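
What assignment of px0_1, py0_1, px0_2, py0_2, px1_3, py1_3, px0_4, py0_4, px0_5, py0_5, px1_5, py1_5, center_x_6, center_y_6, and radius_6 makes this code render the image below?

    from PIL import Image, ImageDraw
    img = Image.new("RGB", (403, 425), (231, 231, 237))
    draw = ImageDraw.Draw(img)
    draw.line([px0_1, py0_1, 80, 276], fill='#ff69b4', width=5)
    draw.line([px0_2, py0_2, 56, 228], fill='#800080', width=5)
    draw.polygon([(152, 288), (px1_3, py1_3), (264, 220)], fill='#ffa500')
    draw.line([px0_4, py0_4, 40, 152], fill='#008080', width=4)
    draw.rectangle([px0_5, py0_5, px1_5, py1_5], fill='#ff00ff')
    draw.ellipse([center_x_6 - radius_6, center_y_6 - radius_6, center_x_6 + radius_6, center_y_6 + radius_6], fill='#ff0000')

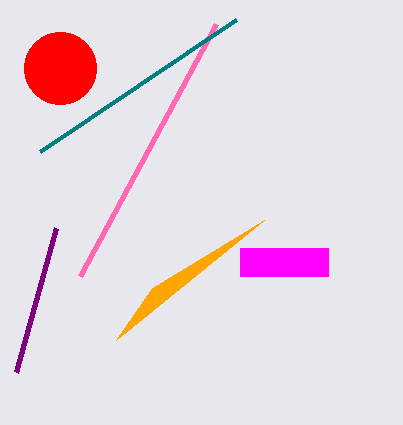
px0_1 = 216
py0_1 = 24
px0_2 = 16
py0_2 = 372
px1_3 = 116
py1_3 = 340
px0_4 = 236
py0_4 = 20
px0_5 = 240
py0_5 = 248
px1_5 = 328
py1_5 = 276
center_x_6 = 60
center_y_6 = 68
radius_6 = 36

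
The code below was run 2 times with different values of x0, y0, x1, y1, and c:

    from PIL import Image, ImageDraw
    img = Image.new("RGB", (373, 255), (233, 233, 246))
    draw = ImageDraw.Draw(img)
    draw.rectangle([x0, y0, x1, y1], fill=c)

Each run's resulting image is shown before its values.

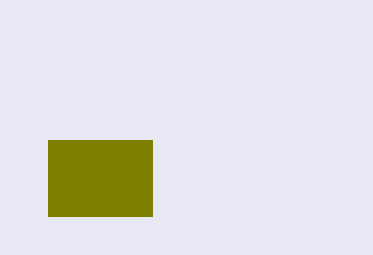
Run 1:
x0 = 48, y0 = 140, x1 = 152, y1 = 216, c = 'olive'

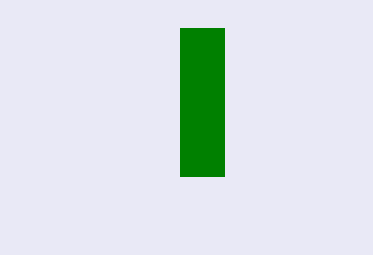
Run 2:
x0 = 180, y0 = 28, x1 = 224, y1 = 176, c = 'green'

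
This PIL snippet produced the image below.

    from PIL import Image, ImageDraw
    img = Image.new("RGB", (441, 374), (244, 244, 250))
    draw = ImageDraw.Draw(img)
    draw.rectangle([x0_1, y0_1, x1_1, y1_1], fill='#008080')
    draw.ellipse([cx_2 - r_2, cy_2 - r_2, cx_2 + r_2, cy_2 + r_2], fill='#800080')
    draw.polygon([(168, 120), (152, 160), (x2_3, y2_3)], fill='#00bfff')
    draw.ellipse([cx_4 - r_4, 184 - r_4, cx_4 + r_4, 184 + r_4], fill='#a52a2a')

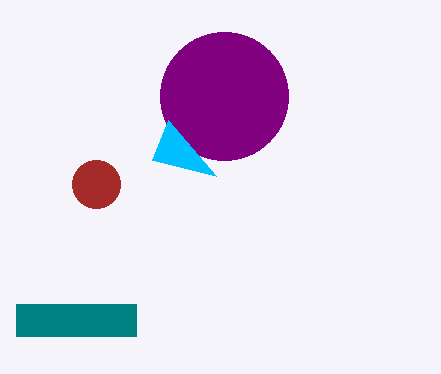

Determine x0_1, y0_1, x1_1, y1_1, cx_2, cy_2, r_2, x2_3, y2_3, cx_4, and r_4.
x0_1 = 16; y0_1 = 304; x1_1 = 136; y1_1 = 336; cx_2 = 224; cy_2 = 96; r_2 = 64; x2_3 = 216; y2_3 = 176; cx_4 = 96; r_4 = 24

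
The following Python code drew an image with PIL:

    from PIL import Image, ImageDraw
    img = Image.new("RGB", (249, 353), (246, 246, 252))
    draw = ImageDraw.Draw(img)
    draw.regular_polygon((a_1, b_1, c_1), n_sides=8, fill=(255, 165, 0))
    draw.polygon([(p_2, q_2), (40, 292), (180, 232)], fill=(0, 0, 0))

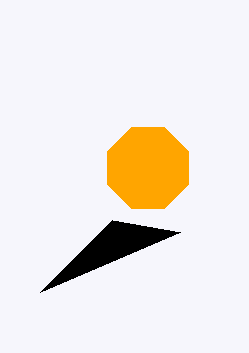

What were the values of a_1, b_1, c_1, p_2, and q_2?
a_1 = 148; b_1 = 168; c_1 = 44; p_2 = 112; q_2 = 220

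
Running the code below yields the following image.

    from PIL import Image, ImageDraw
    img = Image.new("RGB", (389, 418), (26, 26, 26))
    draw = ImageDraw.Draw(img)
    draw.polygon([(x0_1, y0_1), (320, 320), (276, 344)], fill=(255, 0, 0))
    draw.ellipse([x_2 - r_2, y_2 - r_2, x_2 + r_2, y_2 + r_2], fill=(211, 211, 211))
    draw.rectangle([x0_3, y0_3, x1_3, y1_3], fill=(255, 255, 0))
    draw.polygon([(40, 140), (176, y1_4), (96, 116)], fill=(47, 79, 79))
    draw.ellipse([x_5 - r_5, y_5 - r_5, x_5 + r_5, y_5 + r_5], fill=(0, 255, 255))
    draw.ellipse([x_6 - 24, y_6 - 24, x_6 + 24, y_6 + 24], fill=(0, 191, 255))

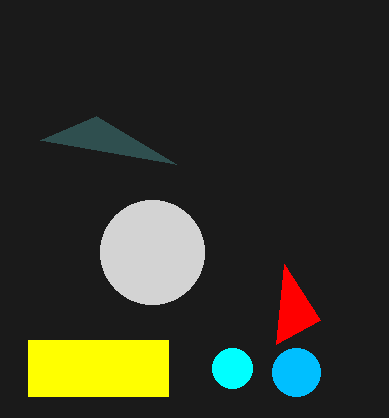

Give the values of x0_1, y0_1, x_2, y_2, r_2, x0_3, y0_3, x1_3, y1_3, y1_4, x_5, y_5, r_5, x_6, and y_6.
x0_1 = 284
y0_1 = 264
x_2 = 152
y_2 = 252
r_2 = 52
x0_3 = 28
y0_3 = 340
x1_3 = 168
y1_3 = 396
y1_4 = 164
x_5 = 232
y_5 = 368
r_5 = 20
x_6 = 296
y_6 = 372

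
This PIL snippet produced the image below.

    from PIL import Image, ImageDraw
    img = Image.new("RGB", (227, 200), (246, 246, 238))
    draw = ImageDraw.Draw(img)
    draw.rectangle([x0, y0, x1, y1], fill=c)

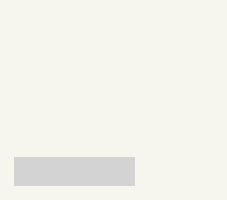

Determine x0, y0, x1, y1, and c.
x0 = 14; y0 = 157; x1 = 134; y1 = 185; c = 'lightgray'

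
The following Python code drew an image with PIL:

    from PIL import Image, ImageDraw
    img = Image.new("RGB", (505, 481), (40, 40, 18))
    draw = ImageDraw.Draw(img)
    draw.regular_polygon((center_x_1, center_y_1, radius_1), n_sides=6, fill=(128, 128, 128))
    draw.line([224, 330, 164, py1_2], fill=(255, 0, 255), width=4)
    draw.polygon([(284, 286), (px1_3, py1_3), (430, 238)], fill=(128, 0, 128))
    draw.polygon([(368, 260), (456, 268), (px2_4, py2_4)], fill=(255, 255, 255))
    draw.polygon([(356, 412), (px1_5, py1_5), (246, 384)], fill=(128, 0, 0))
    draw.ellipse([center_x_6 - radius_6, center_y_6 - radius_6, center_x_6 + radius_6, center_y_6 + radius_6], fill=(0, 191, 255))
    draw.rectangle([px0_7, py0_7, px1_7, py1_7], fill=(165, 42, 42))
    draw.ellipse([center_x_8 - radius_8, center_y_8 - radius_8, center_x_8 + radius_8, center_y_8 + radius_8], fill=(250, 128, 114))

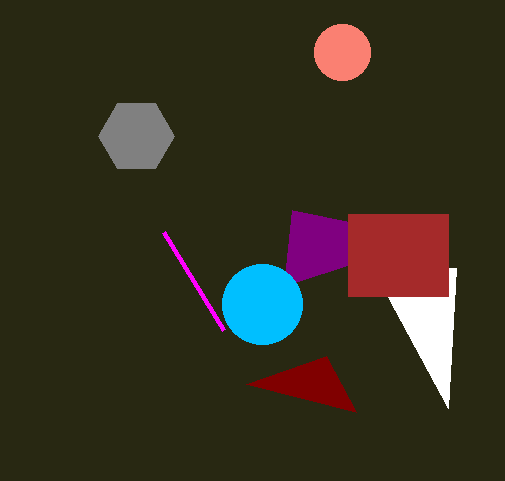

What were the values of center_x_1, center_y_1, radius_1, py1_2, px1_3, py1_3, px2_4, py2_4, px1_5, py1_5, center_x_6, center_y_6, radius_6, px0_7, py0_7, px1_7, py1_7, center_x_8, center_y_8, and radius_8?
center_x_1 = 136; center_y_1 = 136; radius_1 = 38; py1_2 = 232; px1_3 = 292; py1_3 = 210; px2_4 = 448; py2_4 = 408; px1_5 = 326; py1_5 = 356; center_x_6 = 262; center_y_6 = 304; radius_6 = 40; px0_7 = 348; py0_7 = 214; px1_7 = 448; py1_7 = 296; center_x_8 = 342; center_y_8 = 52; radius_8 = 28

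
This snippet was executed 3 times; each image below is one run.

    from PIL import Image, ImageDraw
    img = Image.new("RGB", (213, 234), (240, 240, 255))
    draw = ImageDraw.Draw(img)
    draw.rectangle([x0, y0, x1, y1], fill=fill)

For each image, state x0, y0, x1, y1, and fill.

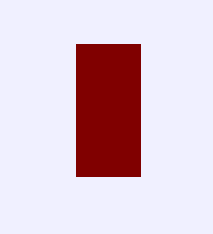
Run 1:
x0 = 76
y0 = 44
x1 = 140
y1 = 176
fill = 'maroon'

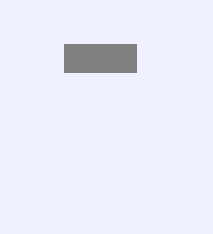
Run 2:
x0 = 64; y0 = 44; x1 = 136; y1 = 72; fill = 'gray'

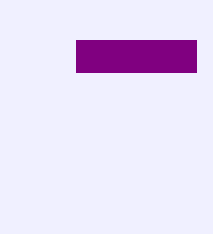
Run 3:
x0 = 76, y0 = 40, x1 = 196, y1 = 72, fill = 'purple'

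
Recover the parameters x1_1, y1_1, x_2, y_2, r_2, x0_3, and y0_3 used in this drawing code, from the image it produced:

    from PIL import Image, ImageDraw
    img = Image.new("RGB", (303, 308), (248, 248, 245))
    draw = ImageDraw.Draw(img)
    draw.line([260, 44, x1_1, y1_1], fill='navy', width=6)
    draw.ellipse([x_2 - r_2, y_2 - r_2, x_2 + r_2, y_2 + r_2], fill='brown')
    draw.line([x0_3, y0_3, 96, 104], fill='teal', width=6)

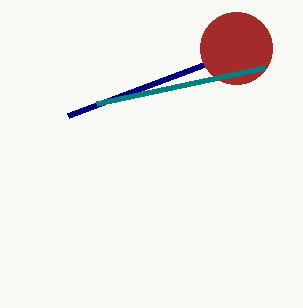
x1_1 = 68, y1_1 = 116, x_2 = 236, y_2 = 48, r_2 = 36, x0_3 = 264, y0_3 = 68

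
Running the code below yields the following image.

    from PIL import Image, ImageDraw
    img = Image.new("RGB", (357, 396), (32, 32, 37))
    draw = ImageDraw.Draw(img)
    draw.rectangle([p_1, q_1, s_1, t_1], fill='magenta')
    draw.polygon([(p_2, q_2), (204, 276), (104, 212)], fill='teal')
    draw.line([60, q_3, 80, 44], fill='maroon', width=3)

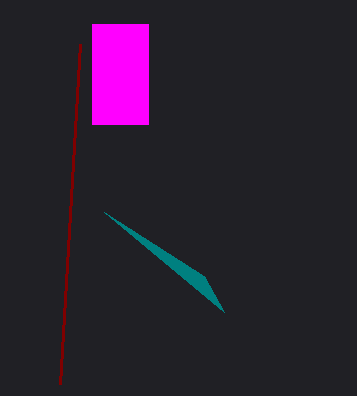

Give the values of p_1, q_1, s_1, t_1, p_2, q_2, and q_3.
p_1 = 92; q_1 = 24; s_1 = 148; t_1 = 124; p_2 = 224; q_2 = 312; q_3 = 384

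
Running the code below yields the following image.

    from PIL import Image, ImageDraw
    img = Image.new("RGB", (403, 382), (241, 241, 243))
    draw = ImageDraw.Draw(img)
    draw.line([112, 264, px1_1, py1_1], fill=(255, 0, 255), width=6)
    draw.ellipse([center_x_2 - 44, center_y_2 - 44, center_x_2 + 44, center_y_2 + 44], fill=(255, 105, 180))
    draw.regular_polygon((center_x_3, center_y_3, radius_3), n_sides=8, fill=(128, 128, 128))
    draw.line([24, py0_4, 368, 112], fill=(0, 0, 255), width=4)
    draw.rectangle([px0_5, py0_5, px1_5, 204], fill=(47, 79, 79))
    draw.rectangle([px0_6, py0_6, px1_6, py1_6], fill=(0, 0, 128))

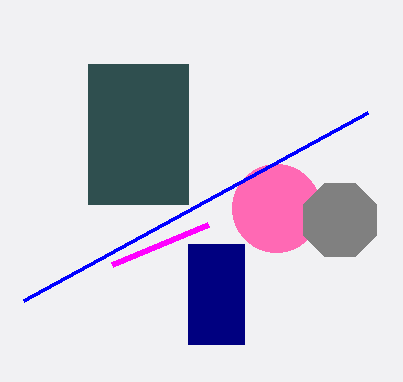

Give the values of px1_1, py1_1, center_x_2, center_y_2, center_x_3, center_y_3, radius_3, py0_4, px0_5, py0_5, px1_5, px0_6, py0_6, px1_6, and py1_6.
px1_1 = 208
py1_1 = 224
center_x_2 = 276
center_y_2 = 208
center_x_3 = 340
center_y_3 = 220
radius_3 = 40
py0_4 = 300
px0_5 = 88
py0_5 = 64
px1_5 = 188
px0_6 = 188
py0_6 = 244
px1_6 = 244
py1_6 = 344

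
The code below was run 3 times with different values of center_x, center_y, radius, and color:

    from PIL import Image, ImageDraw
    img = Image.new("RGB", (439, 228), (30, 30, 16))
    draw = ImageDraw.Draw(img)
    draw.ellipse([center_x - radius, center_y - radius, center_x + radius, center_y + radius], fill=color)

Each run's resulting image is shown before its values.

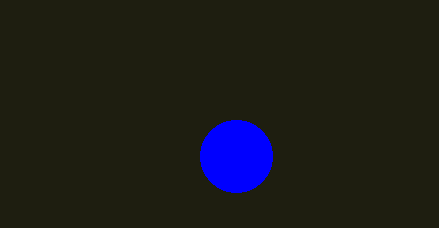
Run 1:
center_x = 236, center_y = 156, radius = 36, color = 'blue'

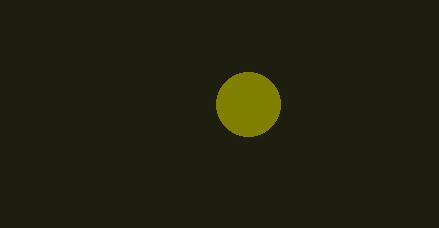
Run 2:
center_x = 248; center_y = 104; radius = 32; color = 'olive'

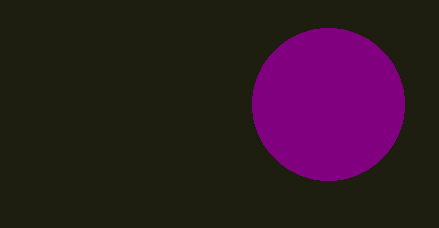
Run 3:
center_x = 328
center_y = 104
radius = 76
color = 'purple'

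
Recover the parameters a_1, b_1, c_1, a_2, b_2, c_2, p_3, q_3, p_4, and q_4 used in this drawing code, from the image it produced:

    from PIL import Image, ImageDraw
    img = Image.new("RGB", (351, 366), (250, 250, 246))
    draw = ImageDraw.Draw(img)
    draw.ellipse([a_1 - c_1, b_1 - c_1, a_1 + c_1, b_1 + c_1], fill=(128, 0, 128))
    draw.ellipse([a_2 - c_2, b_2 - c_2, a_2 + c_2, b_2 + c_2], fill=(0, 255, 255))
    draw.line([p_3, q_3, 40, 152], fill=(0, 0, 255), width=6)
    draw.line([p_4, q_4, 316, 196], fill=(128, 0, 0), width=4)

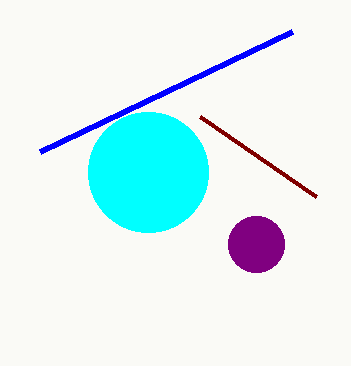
a_1 = 256; b_1 = 244; c_1 = 28; a_2 = 148; b_2 = 172; c_2 = 60; p_3 = 292; q_3 = 32; p_4 = 200; q_4 = 116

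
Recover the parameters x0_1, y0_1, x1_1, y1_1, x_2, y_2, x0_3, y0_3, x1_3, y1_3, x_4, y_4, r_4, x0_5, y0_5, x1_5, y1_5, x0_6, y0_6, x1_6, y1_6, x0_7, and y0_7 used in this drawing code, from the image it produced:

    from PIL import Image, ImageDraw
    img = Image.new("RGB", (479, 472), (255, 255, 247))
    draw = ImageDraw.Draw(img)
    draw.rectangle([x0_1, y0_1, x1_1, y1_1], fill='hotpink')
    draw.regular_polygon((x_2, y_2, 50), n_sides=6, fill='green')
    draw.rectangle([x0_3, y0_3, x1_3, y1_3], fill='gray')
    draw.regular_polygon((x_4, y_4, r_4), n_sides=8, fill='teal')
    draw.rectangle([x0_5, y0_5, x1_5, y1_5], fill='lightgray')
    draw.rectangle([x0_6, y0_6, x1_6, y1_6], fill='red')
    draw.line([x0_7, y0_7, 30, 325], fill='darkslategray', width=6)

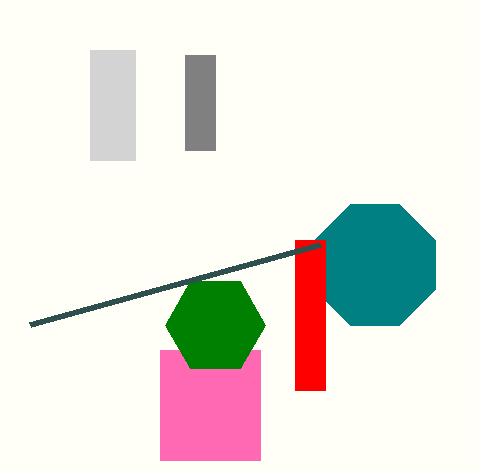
x0_1 = 160, y0_1 = 350, x1_1 = 260, y1_1 = 460, x_2 = 215, y_2 = 325, x0_3 = 185, y0_3 = 55, x1_3 = 215, y1_3 = 150, x_4 = 375, y_4 = 265, r_4 = 65, x0_5 = 90, y0_5 = 50, x1_5 = 135, y1_5 = 160, x0_6 = 295, y0_6 = 240, x1_6 = 325, y1_6 = 390, x0_7 = 320, y0_7 = 245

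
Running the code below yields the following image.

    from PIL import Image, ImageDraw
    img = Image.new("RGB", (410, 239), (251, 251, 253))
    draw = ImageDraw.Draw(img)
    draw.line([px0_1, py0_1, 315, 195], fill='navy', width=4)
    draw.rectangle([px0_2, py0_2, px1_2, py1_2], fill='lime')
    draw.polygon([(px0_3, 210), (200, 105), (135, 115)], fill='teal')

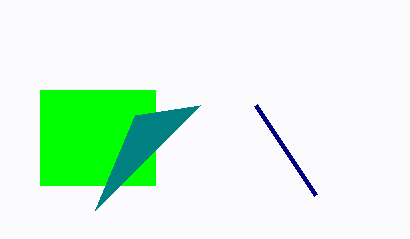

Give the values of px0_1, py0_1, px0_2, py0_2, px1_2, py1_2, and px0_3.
px0_1 = 255, py0_1 = 105, px0_2 = 40, py0_2 = 90, px1_2 = 155, py1_2 = 185, px0_3 = 95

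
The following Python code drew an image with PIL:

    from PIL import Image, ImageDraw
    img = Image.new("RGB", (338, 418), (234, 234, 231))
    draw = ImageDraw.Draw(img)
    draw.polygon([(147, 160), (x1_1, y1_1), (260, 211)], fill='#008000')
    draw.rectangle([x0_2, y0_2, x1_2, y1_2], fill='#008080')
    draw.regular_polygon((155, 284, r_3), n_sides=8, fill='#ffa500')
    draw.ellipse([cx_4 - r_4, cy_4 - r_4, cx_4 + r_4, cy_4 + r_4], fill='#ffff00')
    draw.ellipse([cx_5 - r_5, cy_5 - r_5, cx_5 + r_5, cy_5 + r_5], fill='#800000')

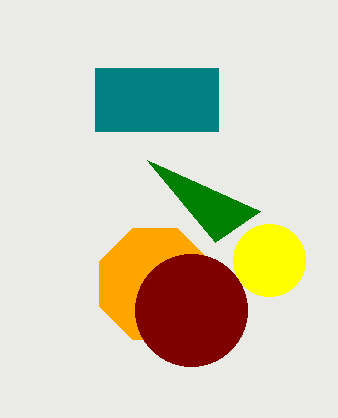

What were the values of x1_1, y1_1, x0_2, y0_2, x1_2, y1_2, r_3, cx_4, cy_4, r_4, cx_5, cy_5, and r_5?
x1_1 = 215
y1_1 = 242
x0_2 = 95
y0_2 = 68
x1_2 = 218
y1_2 = 131
r_3 = 60
cx_4 = 269
cy_4 = 260
r_4 = 36
cx_5 = 191
cy_5 = 310
r_5 = 56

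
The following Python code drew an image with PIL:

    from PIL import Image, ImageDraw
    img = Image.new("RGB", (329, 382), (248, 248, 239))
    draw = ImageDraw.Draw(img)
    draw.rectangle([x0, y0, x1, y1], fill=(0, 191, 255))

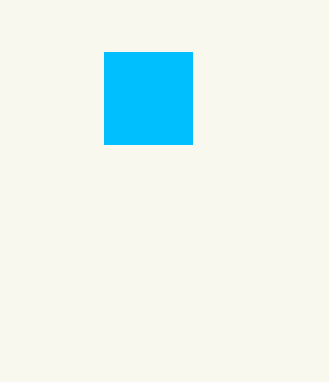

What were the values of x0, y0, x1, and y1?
x0 = 104
y0 = 52
x1 = 192
y1 = 144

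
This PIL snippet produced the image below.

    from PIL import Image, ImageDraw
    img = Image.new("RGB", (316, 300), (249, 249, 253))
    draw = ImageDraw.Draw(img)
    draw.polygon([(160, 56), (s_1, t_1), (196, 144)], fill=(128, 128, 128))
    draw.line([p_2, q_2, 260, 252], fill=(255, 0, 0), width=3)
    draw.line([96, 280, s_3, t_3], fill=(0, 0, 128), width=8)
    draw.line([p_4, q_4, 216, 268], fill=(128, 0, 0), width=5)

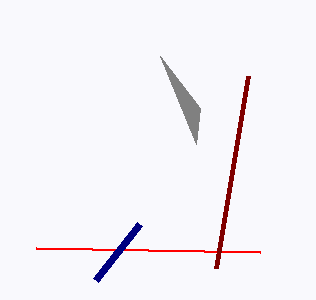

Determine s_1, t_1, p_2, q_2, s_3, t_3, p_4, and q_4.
s_1 = 200
t_1 = 108
p_2 = 36
q_2 = 248
s_3 = 140
t_3 = 224
p_4 = 248
q_4 = 76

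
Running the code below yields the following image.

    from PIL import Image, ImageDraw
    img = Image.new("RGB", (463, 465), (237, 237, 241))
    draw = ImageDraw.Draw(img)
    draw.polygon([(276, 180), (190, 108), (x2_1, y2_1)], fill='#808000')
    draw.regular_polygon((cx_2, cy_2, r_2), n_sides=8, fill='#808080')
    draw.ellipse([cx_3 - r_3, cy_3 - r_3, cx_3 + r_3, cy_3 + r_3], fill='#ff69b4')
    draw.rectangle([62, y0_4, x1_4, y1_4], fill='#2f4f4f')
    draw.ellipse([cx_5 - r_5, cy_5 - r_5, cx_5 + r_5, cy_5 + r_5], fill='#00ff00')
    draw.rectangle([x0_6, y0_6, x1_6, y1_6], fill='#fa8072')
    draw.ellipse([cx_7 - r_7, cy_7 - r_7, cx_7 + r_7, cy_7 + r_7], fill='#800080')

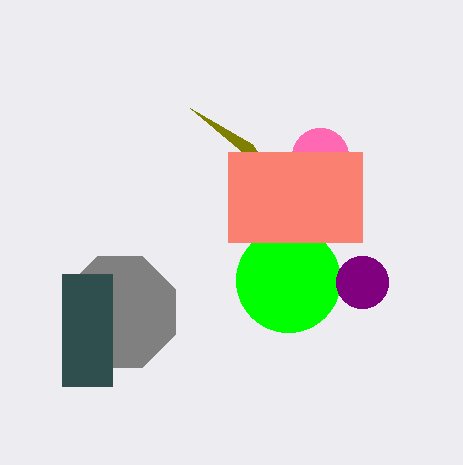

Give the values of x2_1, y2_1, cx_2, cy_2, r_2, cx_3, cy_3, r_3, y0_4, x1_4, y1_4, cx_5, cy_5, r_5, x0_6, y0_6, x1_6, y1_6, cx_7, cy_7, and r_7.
x2_1 = 252, y2_1 = 144, cx_2 = 120, cy_2 = 312, r_2 = 60, cx_3 = 320, cy_3 = 156, r_3 = 28, y0_4 = 274, x1_4 = 112, y1_4 = 386, cx_5 = 288, cy_5 = 280, r_5 = 52, x0_6 = 228, y0_6 = 152, x1_6 = 362, y1_6 = 242, cx_7 = 362, cy_7 = 282, r_7 = 26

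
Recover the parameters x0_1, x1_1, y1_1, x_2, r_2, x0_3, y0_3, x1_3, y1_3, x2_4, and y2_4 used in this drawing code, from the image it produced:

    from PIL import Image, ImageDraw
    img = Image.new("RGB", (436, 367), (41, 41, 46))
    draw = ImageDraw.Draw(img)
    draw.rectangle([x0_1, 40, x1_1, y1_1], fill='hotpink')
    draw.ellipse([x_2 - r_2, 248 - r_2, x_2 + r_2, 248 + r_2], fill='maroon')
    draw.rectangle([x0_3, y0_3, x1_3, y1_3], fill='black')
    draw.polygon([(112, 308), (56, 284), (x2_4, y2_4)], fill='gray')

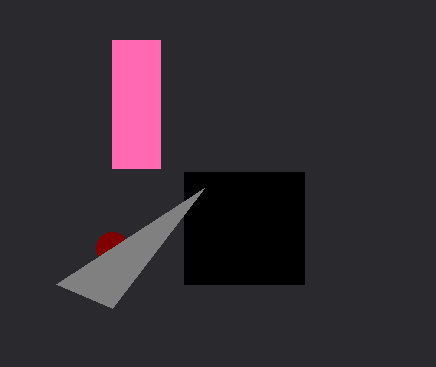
x0_1 = 112
x1_1 = 160
y1_1 = 168
x_2 = 112
r_2 = 16
x0_3 = 184
y0_3 = 172
x1_3 = 304
y1_3 = 284
x2_4 = 204
y2_4 = 188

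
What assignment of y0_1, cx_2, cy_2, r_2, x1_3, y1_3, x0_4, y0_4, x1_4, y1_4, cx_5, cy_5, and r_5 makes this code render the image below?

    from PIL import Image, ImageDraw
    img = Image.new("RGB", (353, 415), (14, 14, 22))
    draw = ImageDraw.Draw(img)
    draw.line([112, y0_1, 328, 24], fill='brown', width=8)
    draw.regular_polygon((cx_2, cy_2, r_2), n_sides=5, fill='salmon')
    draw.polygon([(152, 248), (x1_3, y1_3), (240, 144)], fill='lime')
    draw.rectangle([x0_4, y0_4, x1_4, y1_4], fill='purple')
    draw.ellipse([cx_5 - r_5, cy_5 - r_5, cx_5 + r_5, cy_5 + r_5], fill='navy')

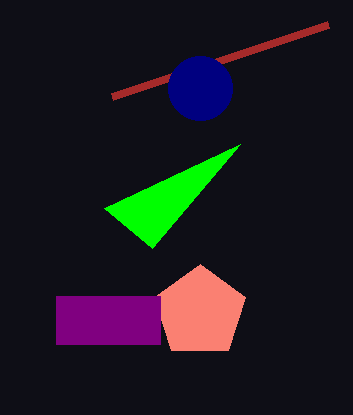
y0_1 = 96
cx_2 = 200
cy_2 = 312
r_2 = 48
x1_3 = 104
y1_3 = 208
x0_4 = 56
y0_4 = 296
x1_4 = 160
y1_4 = 344
cx_5 = 200
cy_5 = 88
r_5 = 32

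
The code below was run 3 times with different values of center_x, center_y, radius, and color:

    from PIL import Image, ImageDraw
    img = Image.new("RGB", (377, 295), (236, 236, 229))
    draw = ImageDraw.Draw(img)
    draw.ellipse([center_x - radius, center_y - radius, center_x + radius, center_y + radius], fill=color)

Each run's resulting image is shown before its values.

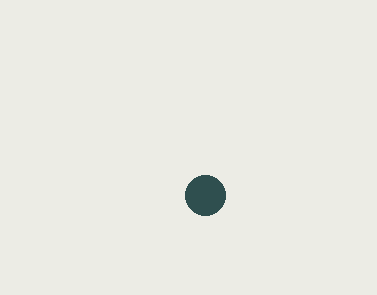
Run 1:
center_x = 205; center_y = 195; radius = 20; color = 'darkslategray'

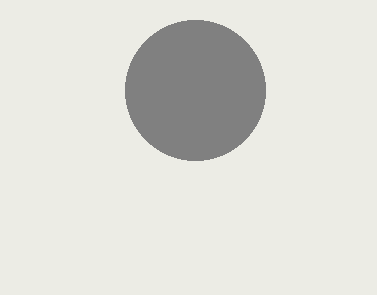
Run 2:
center_x = 195, center_y = 90, radius = 70, color = 'gray'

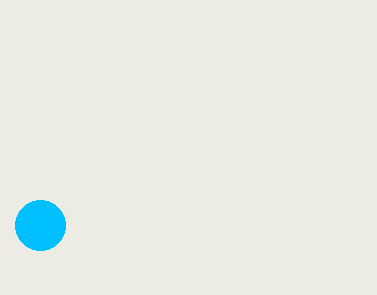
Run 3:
center_x = 40; center_y = 225; radius = 25; color = 'deepskyblue'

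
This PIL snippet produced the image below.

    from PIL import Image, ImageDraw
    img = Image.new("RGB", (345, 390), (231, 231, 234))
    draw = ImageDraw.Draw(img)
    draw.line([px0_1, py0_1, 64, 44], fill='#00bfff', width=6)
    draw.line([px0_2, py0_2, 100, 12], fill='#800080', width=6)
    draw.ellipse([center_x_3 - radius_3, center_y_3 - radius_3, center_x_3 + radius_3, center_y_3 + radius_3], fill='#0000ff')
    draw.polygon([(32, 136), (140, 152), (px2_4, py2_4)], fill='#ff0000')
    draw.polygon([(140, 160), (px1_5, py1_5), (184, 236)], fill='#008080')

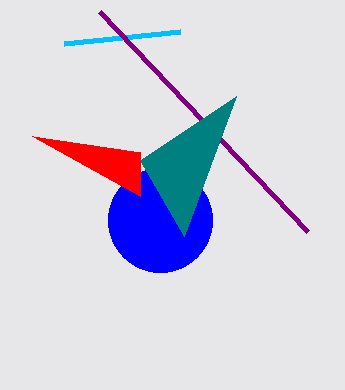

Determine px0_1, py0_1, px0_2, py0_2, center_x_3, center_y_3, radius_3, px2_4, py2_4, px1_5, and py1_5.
px0_1 = 180; py0_1 = 32; px0_2 = 308; py0_2 = 232; center_x_3 = 160; center_y_3 = 220; radius_3 = 52; px2_4 = 140; py2_4 = 196; px1_5 = 236; py1_5 = 96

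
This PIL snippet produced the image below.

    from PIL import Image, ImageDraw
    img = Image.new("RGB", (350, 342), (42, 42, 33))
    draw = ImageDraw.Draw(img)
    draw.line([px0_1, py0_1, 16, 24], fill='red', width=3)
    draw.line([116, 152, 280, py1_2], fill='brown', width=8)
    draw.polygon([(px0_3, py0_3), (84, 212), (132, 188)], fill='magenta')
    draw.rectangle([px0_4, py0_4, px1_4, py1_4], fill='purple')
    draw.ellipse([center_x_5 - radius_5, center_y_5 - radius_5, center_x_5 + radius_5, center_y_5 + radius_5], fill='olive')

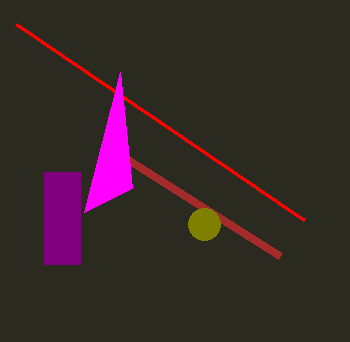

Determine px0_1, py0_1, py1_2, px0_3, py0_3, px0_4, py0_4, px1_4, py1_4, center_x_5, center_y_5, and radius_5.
px0_1 = 304, py0_1 = 220, py1_2 = 256, px0_3 = 120, py0_3 = 72, px0_4 = 44, py0_4 = 172, px1_4 = 80, py1_4 = 264, center_x_5 = 204, center_y_5 = 224, radius_5 = 16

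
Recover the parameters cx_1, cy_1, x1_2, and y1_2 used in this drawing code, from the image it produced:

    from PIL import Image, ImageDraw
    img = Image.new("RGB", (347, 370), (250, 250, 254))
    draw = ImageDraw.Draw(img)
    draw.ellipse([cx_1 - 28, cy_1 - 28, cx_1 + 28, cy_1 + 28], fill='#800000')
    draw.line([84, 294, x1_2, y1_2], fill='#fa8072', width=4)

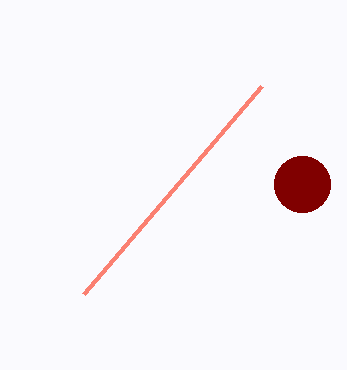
cx_1 = 302, cy_1 = 184, x1_2 = 262, y1_2 = 86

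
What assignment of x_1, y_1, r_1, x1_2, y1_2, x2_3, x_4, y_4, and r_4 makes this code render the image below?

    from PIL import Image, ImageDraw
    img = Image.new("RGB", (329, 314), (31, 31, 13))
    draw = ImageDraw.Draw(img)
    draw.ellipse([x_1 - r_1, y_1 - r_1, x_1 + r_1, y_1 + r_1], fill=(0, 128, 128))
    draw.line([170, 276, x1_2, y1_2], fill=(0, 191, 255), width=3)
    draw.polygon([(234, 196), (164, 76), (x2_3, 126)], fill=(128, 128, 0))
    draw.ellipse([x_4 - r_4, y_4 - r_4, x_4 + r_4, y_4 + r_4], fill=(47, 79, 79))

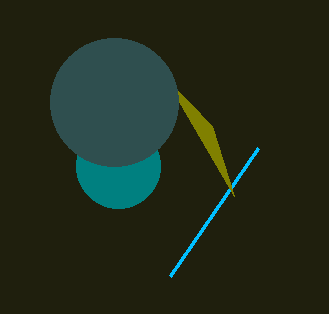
x_1 = 118
y_1 = 166
r_1 = 42
x1_2 = 258
y1_2 = 148
x2_3 = 212
x_4 = 114
y_4 = 102
r_4 = 64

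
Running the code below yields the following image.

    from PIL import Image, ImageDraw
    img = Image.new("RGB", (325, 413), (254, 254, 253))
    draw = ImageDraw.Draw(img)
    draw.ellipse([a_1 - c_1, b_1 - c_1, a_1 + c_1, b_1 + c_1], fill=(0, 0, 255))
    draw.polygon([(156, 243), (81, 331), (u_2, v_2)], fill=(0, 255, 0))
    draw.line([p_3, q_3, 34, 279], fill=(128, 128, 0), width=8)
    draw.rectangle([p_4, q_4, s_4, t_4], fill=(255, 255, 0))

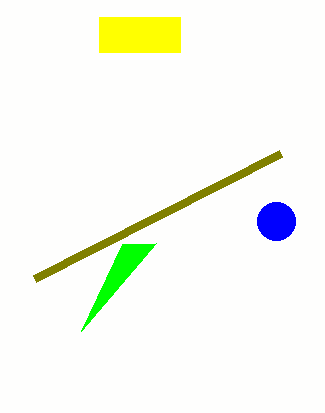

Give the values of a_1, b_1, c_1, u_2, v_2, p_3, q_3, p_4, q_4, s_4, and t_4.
a_1 = 276; b_1 = 221; c_1 = 19; u_2 = 122; v_2 = 244; p_3 = 280; q_3 = 154; p_4 = 99; q_4 = 17; s_4 = 180; t_4 = 52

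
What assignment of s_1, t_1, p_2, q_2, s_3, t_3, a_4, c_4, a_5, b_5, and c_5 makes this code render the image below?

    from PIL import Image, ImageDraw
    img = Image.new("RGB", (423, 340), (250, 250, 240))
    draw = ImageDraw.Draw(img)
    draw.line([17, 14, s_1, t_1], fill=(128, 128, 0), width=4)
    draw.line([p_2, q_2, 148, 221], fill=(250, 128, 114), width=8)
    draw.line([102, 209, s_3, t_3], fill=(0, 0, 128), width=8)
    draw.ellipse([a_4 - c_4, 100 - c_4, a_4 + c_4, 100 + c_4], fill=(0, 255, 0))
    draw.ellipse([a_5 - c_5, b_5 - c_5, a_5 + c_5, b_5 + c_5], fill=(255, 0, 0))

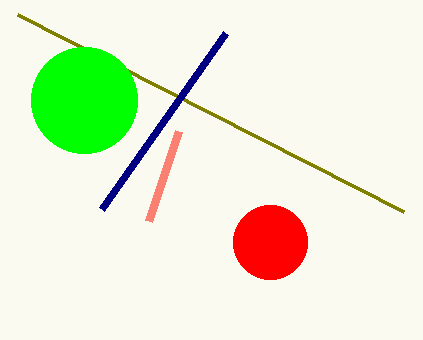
s_1 = 403, t_1 = 211, p_2 = 178, q_2 = 131, s_3 = 226, t_3 = 33, a_4 = 84, c_4 = 53, a_5 = 270, b_5 = 242, c_5 = 37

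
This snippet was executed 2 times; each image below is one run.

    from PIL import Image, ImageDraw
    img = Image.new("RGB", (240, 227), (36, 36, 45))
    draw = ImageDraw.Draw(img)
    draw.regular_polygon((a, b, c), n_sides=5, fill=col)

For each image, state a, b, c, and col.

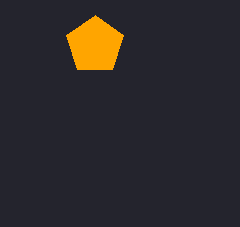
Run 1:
a = 95
b = 45
c = 30
col = 'orange'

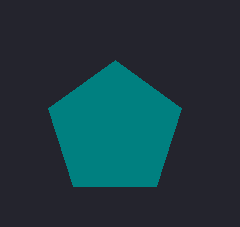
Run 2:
a = 115; b = 130; c = 70; col = 'teal'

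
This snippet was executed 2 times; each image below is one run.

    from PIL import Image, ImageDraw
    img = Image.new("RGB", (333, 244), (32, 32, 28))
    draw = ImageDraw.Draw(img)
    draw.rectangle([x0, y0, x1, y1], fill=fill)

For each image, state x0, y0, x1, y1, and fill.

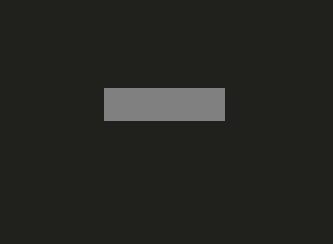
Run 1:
x0 = 104, y0 = 88, x1 = 224, y1 = 120, fill = 'gray'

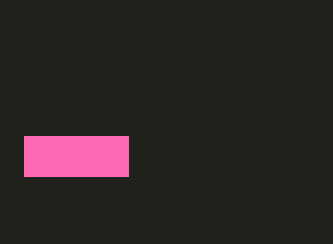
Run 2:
x0 = 24
y0 = 136
x1 = 128
y1 = 176
fill = 'hotpink'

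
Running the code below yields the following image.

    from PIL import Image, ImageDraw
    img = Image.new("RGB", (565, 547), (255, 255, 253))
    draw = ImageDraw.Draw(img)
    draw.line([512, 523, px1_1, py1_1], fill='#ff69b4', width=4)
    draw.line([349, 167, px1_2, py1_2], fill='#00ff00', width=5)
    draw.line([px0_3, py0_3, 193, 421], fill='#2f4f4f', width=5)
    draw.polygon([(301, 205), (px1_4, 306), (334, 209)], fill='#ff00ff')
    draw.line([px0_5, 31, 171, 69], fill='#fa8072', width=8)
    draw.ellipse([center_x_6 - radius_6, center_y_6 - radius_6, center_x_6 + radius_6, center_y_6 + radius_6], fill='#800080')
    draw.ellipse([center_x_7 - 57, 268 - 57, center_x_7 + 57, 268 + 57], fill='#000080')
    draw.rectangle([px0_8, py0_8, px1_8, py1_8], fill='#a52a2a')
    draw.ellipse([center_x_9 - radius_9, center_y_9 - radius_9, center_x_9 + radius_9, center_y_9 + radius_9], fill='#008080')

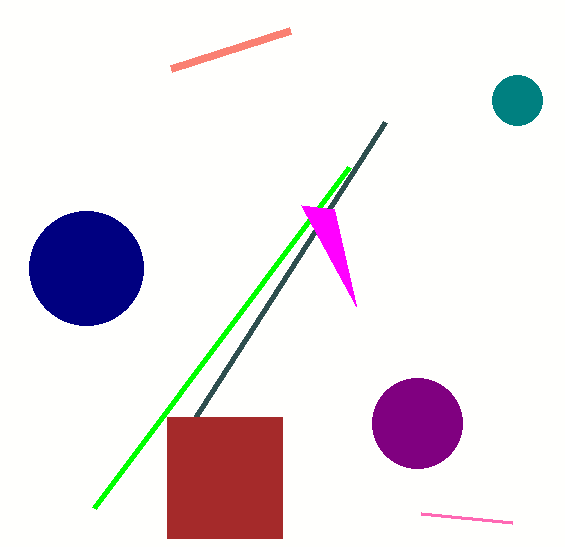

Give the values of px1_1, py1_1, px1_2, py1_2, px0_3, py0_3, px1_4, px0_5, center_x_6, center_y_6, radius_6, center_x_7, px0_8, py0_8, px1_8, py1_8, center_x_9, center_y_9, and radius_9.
px1_1 = 421; py1_1 = 514; px1_2 = 94; py1_2 = 508; px0_3 = 385; py0_3 = 122; px1_4 = 356; px0_5 = 290; center_x_6 = 417; center_y_6 = 423; radius_6 = 45; center_x_7 = 86; px0_8 = 167; py0_8 = 417; px1_8 = 282; py1_8 = 538; center_x_9 = 517; center_y_9 = 100; radius_9 = 25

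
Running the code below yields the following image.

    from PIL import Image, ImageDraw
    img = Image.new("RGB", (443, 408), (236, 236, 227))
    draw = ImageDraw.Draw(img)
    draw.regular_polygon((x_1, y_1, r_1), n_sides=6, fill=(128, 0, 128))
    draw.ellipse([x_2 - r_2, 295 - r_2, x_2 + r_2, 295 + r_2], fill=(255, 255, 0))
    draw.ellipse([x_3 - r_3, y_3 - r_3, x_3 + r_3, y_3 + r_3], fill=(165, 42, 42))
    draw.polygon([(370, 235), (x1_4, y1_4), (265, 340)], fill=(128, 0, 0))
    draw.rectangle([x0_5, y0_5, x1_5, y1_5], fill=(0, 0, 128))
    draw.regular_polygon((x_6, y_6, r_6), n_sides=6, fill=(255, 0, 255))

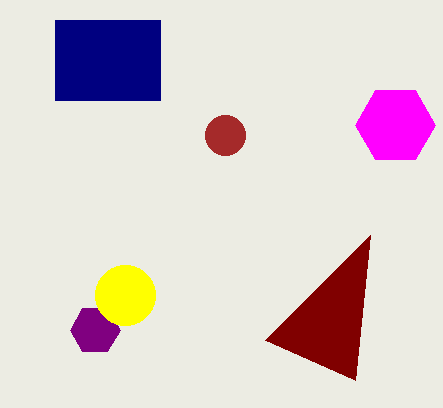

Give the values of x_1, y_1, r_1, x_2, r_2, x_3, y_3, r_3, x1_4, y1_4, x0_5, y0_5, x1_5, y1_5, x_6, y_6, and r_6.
x_1 = 95; y_1 = 330; r_1 = 25; x_2 = 125; r_2 = 30; x_3 = 225; y_3 = 135; r_3 = 20; x1_4 = 355; y1_4 = 380; x0_5 = 55; y0_5 = 20; x1_5 = 160; y1_5 = 100; x_6 = 395; y_6 = 125; r_6 = 40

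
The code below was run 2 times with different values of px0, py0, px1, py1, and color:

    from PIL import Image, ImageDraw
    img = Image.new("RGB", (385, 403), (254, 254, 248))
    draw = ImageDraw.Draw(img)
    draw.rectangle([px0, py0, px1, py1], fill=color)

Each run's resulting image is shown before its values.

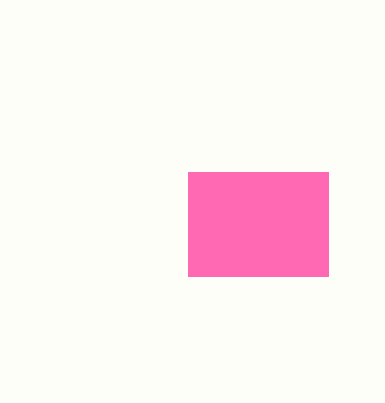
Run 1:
px0 = 188, py0 = 172, px1 = 328, py1 = 276, color = 'hotpink'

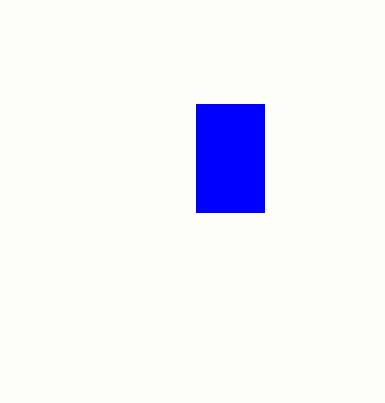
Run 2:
px0 = 196
py0 = 104
px1 = 264
py1 = 212
color = 'blue'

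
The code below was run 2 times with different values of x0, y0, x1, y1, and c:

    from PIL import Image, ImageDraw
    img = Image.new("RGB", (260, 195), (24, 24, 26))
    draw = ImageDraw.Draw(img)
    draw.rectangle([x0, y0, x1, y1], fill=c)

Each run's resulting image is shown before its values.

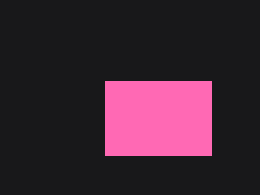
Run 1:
x0 = 105
y0 = 81
x1 = 211
y1 = 155
c = 'hotpink'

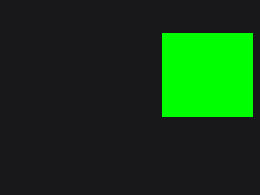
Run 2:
x0 = 162, y0 = 33, x1 = 252, y1 = 116, c = 'lime'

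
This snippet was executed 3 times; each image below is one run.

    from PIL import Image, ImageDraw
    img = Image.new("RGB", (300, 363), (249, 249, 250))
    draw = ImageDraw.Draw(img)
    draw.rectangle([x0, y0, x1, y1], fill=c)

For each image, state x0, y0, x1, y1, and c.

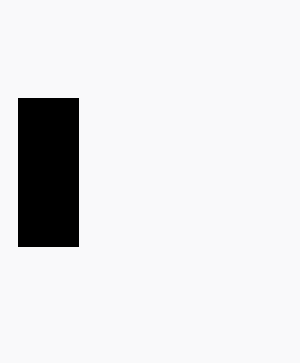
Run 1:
x0 = 18
y0 = 98
x1 = 78
y1 = 246
c = 'black'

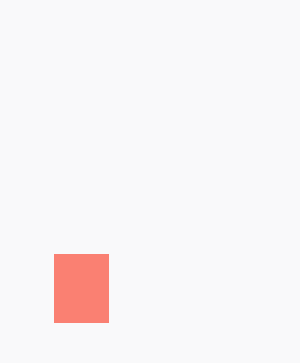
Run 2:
x0 = 54
y0 = 254
x1 = 108
y1 = 322
c = 'salmon'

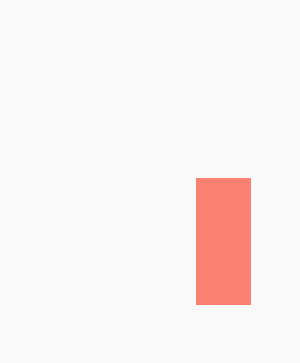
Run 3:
x0 = 196
y0 = 178
x1 = 250
y1 = 304
c = 'salmon'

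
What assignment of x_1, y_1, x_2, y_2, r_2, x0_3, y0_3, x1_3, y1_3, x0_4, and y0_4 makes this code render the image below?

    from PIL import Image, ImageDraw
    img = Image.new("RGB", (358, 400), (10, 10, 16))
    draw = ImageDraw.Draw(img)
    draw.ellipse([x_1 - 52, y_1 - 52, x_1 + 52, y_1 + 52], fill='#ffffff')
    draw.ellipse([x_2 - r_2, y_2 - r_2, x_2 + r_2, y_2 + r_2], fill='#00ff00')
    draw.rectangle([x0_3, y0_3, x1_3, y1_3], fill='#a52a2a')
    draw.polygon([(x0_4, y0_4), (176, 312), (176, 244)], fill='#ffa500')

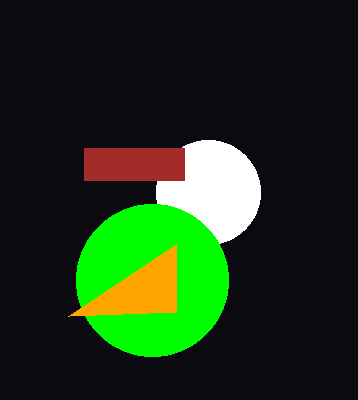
x_1 = 208, y_1 = 192, x_2 = 152, y_2 = 280, r_2 = 76, x0_3 = 84, y0_3 = 148, x1_3 = 184, y1_3 = 180, x0_4 = 68, y0_4 = 316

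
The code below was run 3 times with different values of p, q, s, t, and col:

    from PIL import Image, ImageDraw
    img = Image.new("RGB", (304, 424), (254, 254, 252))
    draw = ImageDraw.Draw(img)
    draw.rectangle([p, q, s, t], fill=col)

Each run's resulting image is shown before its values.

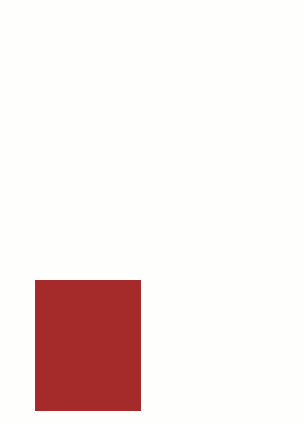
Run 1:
p = 35
q = 280
s = 140
t = 410
col = 'brown'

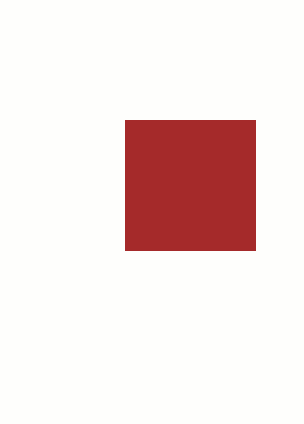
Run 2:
p = 125
q = 120
s = 255
t = 250
col = 'brown'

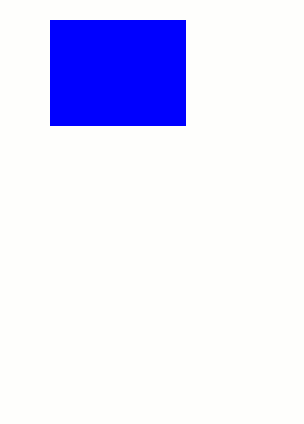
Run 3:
p = 50; q = 20; s = 185; t = 125; col = 'blue'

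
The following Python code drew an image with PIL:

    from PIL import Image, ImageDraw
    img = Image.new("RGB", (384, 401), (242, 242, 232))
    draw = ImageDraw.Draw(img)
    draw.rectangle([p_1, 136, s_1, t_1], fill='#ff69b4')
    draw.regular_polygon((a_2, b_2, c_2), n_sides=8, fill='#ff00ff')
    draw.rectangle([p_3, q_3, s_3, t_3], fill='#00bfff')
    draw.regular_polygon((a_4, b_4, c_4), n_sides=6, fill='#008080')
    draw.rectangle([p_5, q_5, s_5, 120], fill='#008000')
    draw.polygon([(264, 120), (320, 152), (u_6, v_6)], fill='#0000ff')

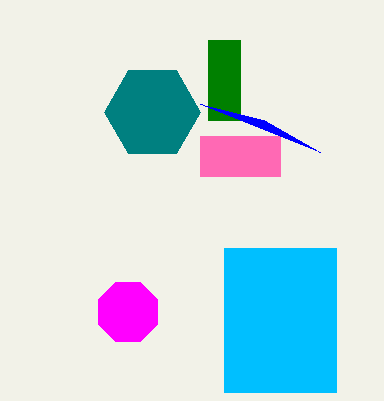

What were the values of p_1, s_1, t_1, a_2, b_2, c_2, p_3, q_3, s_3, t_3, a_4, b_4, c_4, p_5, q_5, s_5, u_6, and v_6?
p_1 = 200; s_1 = 280; t_1 = 176; a_2 = 128; b_2 = 312; c_2 = 32; p_3 = 224; q_3 = 248; s_3 = 336; t_3 = 392; a_4 = 152; b_4 = 112; c_4 = 48; p_5 = 208; q_5 = 40; s_5 = 240; u_6 = 200; v_6 = 104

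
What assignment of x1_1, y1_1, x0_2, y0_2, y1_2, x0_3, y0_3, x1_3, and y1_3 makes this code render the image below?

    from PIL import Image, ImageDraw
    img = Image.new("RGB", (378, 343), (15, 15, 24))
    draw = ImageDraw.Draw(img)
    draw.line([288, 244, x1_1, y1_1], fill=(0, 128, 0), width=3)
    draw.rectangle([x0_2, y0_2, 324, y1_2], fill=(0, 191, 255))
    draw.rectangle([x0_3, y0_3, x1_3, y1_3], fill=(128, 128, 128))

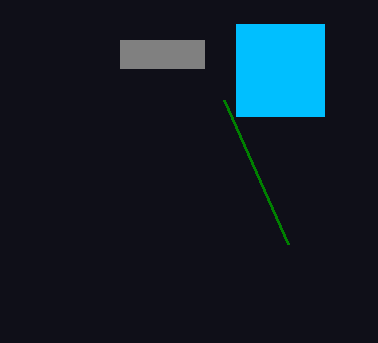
x1_1 = 224, y1_1 = 100, x0_2 = 236, y0_2 = 24, y1_2 = 116, x0_3 = 120, y0_3 = 40, x1_3 = 204, y1_3 = 68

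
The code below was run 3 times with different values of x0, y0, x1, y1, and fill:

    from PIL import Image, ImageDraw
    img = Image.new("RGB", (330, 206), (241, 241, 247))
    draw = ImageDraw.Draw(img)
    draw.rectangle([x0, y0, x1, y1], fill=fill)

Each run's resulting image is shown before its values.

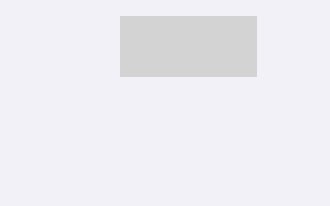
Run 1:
x0 = 120, y0 = 16, x1 = 256, y1 = 76, fill = 'lightgray'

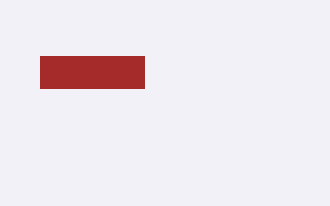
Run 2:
x0 = 40; y0 = 56; x1 = 144; y1 = 88; fill = 'brown'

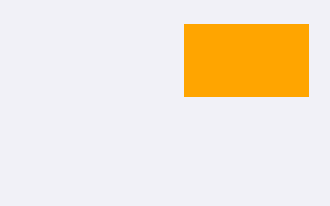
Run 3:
x0 = 184, y0 = 24, x1 = 308, y1 = 96, fill = 'orange'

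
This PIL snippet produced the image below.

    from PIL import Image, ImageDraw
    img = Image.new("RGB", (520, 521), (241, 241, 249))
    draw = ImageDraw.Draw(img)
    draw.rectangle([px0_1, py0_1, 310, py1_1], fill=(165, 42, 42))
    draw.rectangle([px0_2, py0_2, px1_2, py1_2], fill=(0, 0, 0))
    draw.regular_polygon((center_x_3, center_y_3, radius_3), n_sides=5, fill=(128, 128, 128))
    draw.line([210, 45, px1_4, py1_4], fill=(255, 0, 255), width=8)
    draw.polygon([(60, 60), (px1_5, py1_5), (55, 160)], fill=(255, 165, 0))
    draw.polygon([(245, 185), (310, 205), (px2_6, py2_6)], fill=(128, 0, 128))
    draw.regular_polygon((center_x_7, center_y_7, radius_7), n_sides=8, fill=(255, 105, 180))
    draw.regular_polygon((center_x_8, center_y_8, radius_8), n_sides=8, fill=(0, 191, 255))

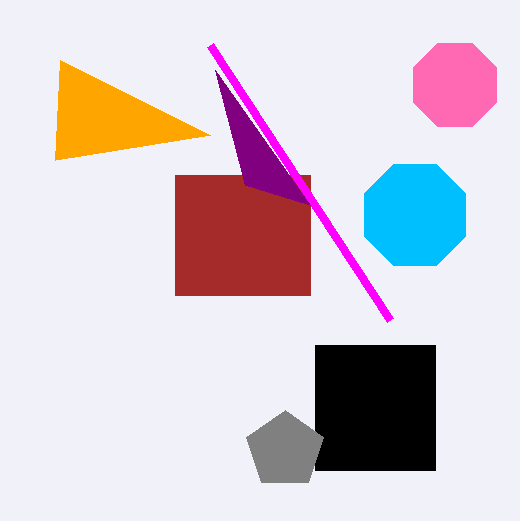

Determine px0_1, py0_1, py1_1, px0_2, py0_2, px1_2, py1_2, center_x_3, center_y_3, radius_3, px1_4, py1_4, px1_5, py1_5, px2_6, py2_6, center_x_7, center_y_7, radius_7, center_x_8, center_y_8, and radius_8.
px0_1 = 175; py0_1 = 175; py1_1 = 295; px0_2 = 315; py0_2 = 345; px1_2 = 435; py1_2 = 470; center_x_3 = 285; center_y_3 = 450; radius_3 = 40; px1_4 = 390; py1_4 = 320; px1_5 = 210; py1_5 = 135; px2_6 = 215; py2_6 = 70; center_x_7 = 455; center_y_7 = 85; radius_7 = 45; center_x_8 = 415; center_y_8 = 215; radius_8 = 55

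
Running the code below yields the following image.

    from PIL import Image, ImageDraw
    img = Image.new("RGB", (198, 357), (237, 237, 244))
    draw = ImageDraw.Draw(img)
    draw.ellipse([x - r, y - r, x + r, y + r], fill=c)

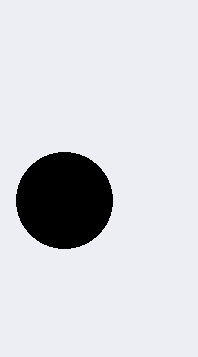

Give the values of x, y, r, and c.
x = 64; y = 200; r = 48; c = 'black'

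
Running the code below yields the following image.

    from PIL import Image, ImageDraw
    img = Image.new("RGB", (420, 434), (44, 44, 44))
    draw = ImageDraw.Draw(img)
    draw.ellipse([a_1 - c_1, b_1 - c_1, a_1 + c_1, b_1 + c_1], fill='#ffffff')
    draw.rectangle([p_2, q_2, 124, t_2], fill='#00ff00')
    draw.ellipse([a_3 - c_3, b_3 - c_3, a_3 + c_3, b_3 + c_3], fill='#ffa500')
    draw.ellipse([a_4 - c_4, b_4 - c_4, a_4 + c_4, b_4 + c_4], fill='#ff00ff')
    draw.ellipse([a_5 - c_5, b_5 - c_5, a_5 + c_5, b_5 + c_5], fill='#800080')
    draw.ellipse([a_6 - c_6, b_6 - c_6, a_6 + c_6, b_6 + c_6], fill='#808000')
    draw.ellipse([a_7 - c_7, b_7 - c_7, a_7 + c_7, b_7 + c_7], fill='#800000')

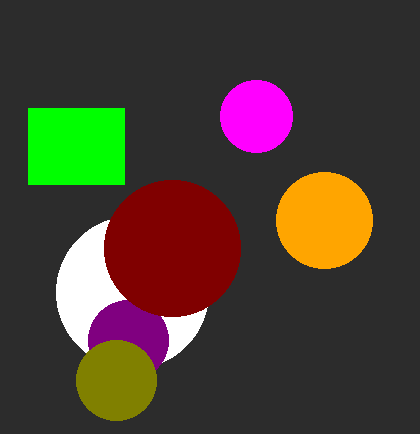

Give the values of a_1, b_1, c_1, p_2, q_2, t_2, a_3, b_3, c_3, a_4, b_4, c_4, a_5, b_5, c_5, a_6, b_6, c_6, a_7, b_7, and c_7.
a_1 = 132, b_1 = 292, c_1 = 76, p_2 = 28, q_2 = 108, t_2 = 184, a_3 = 324, b_3 = 220, c_3 = 48, a_4 = 256, b_4 = 116, c_4 = 36, a_5 = 128, b_5 = 340, c_5 = 40, a_6 = 116, b_6 = 380, c_6 = 40, a_7 = 172, b_7 = 248, c_7 = 68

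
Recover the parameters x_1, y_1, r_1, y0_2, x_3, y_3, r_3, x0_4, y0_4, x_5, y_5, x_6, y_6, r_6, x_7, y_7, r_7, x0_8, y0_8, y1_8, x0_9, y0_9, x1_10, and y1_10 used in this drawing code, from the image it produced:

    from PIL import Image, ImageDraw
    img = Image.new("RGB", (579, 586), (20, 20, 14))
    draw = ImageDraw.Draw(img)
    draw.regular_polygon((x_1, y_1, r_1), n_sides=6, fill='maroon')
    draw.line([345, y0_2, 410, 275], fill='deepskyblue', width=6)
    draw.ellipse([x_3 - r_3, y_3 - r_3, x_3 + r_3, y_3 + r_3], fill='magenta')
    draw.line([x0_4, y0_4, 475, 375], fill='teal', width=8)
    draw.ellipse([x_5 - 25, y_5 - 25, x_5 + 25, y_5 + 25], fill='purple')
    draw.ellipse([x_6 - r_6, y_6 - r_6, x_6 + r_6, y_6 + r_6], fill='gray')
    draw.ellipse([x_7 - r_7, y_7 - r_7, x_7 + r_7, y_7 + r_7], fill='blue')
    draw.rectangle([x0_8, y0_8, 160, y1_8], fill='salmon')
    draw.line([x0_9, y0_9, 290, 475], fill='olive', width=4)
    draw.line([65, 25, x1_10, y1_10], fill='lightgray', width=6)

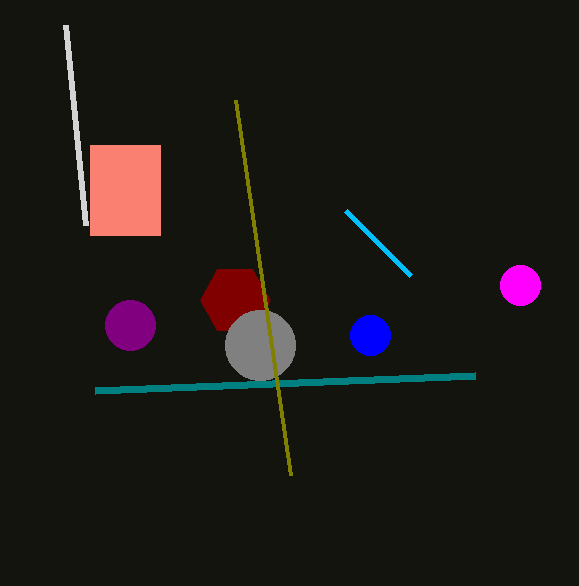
x_1 = 235; y_1 = 300; r_1 = 35; y0_2 = 210; x_3 = 520; y_3 = 285; r_3 = 20; x0_4 = 95; y0_4 = 390; x_5 = 130; y_5 = 325; x_6 = 260; y_6 = 345; r_6 = 35; x_7 = 370; y_7 = 335; r_7 = 20; x0_8 = 90; y0_8 = 145; y1_8 = 235; x0_9 = 235; y0_9 = 100; x1_10 = 85; y1_10 = 225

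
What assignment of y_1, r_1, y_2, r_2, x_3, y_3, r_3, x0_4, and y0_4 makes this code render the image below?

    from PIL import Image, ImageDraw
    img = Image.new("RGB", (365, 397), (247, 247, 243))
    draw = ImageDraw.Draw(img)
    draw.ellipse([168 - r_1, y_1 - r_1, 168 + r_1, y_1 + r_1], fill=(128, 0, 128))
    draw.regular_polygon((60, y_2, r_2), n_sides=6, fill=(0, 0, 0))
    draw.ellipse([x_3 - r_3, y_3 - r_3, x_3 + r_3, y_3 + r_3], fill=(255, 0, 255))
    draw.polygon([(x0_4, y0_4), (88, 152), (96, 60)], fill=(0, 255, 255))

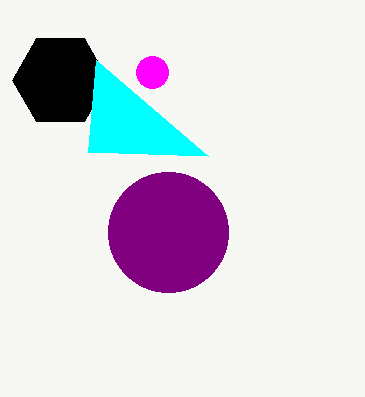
y_1 = 232, r_1 = 60, y_2 = 80, r_2 = 48, x_3 = 152, y_3 = 72, r_3 = 16, x0_4 = 208, y0_4 = 156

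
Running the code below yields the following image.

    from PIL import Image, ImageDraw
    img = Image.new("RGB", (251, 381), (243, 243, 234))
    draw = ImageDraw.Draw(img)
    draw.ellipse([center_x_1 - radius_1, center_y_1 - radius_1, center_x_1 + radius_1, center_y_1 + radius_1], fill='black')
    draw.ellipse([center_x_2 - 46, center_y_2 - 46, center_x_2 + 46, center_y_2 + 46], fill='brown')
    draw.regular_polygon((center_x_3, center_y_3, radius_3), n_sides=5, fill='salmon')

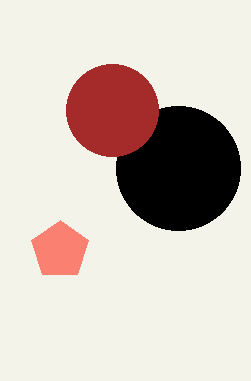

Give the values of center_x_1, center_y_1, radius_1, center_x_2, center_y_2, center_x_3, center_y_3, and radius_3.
center_x_1 = 178, center_y_1 = 168, radius_1 = 62, center_x_2 = 112, center_y_2 = 110, center_x_3 = 60, center_y_3 = 250, radius_3 = 30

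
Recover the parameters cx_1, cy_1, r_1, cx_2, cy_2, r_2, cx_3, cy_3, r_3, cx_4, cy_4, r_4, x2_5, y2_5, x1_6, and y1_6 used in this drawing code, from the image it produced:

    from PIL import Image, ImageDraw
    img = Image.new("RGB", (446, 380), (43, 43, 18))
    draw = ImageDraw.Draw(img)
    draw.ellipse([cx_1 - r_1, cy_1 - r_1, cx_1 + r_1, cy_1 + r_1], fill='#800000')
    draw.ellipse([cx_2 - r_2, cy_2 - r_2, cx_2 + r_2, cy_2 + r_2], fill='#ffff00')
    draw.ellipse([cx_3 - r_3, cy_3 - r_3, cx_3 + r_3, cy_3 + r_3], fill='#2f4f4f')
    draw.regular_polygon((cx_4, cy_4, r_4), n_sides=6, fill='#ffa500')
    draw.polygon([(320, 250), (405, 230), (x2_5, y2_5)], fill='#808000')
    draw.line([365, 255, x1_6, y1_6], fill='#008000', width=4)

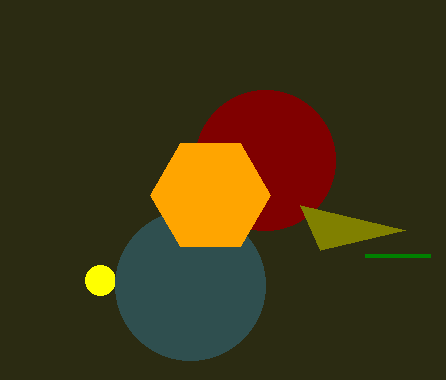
cx_1 = 265; cy_1 = 160; r_1 = 70; cx_2 = 100; cy_2 = 280; r_2 = 15; cx_3 = 190; cy_3 = 285; r_3 = 75; cx_4 = 210; cy_4 = 195; r_4 = 60; x2_5 = 300; y2_5 = 205; x1_6 = 430; y1_6 = 255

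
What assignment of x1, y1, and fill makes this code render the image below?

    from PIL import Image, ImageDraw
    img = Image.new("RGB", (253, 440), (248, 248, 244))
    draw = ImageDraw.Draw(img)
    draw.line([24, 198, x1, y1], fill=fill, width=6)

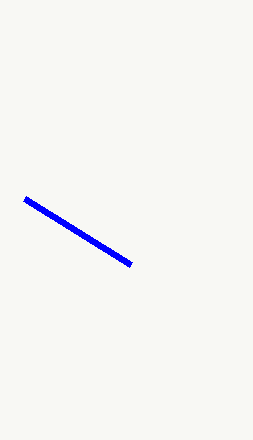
x1 = 130; y1 = 264; fill = 'blue'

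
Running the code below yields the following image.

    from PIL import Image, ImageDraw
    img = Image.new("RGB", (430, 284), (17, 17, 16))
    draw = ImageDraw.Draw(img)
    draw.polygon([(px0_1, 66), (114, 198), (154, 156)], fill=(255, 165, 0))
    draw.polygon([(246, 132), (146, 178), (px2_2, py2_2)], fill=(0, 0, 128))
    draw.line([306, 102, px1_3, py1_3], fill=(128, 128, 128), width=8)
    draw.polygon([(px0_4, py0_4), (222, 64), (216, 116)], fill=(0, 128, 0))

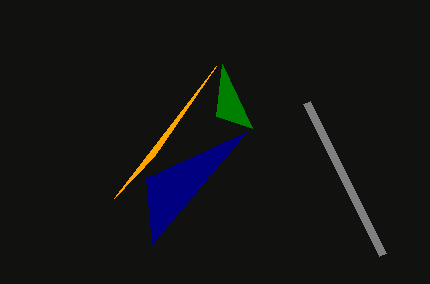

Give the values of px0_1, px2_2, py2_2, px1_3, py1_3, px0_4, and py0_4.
px0_1 = 216
px2_2 = 152
py2_2 = 244
px1_3 = 382
py1_3 = 254
px0_4 = 252
py0_4 = 128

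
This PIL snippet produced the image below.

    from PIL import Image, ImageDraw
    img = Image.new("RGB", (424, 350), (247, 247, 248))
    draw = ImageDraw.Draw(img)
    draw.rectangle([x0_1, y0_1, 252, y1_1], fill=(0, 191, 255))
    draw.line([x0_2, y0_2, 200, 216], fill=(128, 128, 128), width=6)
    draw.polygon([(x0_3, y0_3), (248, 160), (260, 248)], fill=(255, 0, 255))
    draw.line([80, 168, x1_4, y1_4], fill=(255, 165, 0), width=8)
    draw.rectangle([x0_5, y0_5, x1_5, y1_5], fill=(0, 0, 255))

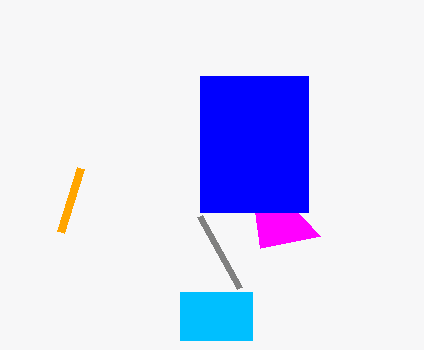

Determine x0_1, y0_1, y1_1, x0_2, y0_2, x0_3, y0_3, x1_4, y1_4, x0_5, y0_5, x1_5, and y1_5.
x0_1 = 180
y0_1 = 292
y1_1 = 340
x0_2 = 240
y0_2 = 288
x0_3 = 320
y0_3 = 236
x1_4 = 60
y1_4 = 232
x0_5 = 200
y0_5 = 76
x1_5 = 308
y1_5 = 212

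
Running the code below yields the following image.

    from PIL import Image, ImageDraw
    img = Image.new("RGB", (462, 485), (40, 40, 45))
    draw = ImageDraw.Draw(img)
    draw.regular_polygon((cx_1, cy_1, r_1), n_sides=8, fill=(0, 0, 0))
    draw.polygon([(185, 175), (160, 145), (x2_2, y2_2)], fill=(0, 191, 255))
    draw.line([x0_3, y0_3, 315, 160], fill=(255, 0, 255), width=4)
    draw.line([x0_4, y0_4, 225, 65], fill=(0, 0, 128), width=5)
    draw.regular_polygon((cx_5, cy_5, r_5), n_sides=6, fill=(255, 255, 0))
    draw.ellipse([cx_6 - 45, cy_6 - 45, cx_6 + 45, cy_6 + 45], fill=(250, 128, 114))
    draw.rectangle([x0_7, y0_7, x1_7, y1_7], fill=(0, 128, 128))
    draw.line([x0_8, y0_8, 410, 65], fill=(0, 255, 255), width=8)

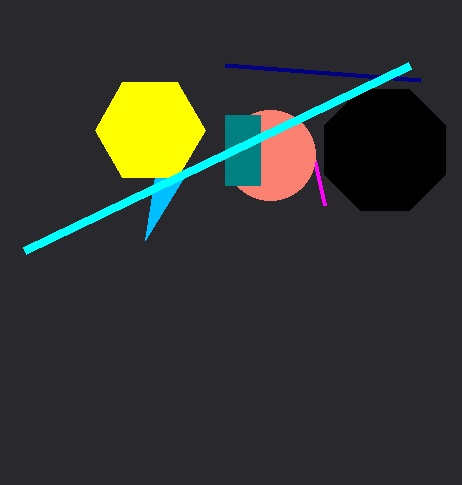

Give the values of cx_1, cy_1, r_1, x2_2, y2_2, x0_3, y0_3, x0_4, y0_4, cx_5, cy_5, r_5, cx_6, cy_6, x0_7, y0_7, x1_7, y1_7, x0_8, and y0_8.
cx_1 = 385, cy_1 = 150, r_1 = 65, x2_2 = 145, y2_2 = 240, x0_3 = 325, y0_3 = 205, x0_4 = 420, y0_4 = 80, cx_5 = 150, cy_5 = 130, r_5 = 55, cx_6 = 270, cy_6 = 155, x0_7 = 225, y0_7 = 115, x1_7 = 260, y1_7 = 185, x0_8 = 25, y0_8 = 250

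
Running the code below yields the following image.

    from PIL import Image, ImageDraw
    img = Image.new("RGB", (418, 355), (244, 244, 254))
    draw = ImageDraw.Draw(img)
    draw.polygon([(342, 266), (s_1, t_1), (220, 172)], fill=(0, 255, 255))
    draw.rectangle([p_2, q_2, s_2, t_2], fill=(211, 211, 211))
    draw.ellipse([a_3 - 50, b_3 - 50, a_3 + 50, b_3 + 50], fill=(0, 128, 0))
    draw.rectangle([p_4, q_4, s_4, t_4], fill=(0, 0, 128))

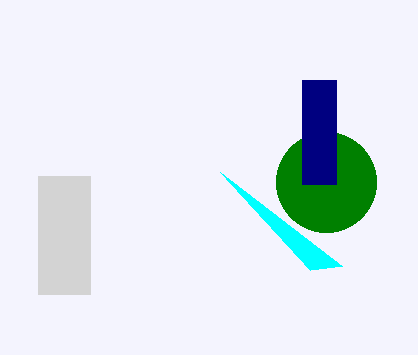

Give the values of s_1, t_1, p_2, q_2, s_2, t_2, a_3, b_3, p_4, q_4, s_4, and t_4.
s_1 = 310; t_1 = 270; p_2 = 38; q_2 = 176; s_2 = 90; t_2 = 294; a_3 = 326; b_3 = 182; p_4 = 302; q_4 = 80; s_4 = 336; t_4 = 184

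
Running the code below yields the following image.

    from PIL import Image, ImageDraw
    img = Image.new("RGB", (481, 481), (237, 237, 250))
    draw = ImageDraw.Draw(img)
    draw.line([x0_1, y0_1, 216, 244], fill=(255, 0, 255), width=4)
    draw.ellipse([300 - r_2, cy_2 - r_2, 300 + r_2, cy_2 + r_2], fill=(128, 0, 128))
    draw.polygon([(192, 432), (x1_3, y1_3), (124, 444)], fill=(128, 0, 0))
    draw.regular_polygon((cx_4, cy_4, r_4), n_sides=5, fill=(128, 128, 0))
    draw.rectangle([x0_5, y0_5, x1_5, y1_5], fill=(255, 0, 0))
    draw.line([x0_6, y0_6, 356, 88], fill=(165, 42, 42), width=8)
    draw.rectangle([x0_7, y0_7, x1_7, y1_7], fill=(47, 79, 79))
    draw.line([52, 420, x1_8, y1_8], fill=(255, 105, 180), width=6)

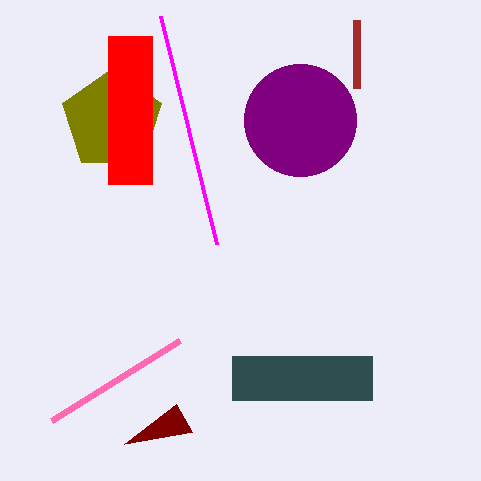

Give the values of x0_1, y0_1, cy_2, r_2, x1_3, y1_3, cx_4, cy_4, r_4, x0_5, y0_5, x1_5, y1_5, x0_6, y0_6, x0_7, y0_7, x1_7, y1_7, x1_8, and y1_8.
x0_1 = 160; y0_1 = 16; cy_2 = 120; r_2 = 56; x1_3 = 176; y1_3 = 404; cx_4 = 112; cy_4 = 120; r_4 = 52; x0_5 = 108; y0_5 = 36; x1_5 = 152; y1_5 = 184; x0_6 = 356; y0_6 = 20; x0_7 = 232; y0_7 = 356; x1_7 = 372; y1_7 = 400; x1_8 = 180; y1_8 = 340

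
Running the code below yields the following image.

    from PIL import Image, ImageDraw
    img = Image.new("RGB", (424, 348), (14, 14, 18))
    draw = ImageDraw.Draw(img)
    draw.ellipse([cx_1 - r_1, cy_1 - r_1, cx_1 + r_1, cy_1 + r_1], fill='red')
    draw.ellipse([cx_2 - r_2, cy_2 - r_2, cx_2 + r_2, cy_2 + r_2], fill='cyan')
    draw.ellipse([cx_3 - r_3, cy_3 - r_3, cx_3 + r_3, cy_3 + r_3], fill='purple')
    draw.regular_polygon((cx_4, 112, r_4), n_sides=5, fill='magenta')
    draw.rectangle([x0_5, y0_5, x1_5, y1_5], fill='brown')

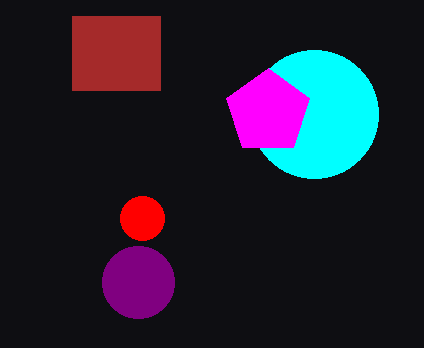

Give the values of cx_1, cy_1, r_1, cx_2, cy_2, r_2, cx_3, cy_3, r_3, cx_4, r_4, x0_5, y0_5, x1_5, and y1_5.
cx_1 = 142; cy_1 = 218; r_1 = 22; cx_2 = 314; cy_2 = 114; r_2 = 64; cx_3 = 138; cy_3 = 282; r_3 = 36; cx_4 = 268; r_4 = 44; x0_5 = 72; y0_5 = 16; x1_5 = 160; y1_5 = 90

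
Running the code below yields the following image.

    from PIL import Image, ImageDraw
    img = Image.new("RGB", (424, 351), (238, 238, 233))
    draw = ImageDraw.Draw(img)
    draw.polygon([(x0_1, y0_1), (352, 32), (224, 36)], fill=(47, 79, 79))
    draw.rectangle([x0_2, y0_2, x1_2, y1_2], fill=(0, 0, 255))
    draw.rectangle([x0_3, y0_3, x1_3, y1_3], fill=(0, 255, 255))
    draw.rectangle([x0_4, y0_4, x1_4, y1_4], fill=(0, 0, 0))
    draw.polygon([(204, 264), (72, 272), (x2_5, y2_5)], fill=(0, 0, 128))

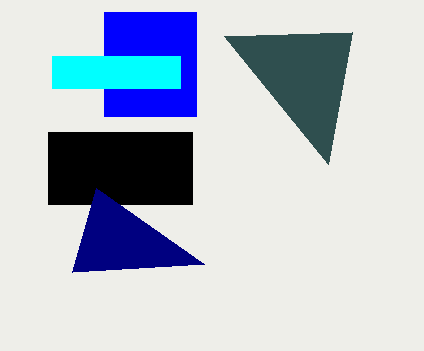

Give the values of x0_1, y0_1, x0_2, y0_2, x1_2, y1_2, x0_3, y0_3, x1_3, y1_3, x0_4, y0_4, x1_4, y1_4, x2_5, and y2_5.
x0_1 = 328
y0_1 = 164
x0_2 = 104
y0_2 = 12
x1_2 = 196
y1_2 = 116
x0_3 = 52
y0_3 = 56
x1_3 = 180
y1_3 = 88
x0_4 = 48
y0_4 = 132
x1_4 = 192
y1_4 = 204
x2_5 = 96
y2_5 = 188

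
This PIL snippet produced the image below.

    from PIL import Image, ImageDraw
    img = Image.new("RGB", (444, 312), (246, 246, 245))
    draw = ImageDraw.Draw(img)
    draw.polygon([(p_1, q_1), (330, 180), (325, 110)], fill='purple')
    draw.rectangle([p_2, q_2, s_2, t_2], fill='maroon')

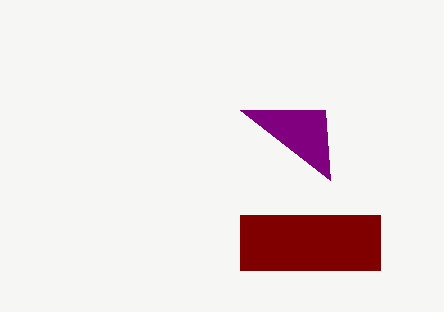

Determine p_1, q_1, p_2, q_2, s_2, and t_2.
p_1 = 240
q_1 = 110
p_2 = 240
q_2 = 215
s_2 = 380
t_2 = 270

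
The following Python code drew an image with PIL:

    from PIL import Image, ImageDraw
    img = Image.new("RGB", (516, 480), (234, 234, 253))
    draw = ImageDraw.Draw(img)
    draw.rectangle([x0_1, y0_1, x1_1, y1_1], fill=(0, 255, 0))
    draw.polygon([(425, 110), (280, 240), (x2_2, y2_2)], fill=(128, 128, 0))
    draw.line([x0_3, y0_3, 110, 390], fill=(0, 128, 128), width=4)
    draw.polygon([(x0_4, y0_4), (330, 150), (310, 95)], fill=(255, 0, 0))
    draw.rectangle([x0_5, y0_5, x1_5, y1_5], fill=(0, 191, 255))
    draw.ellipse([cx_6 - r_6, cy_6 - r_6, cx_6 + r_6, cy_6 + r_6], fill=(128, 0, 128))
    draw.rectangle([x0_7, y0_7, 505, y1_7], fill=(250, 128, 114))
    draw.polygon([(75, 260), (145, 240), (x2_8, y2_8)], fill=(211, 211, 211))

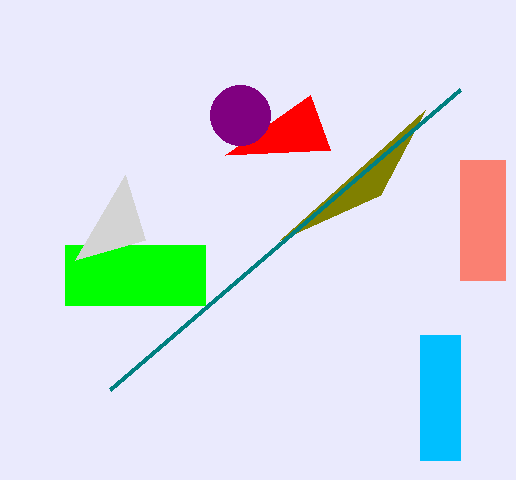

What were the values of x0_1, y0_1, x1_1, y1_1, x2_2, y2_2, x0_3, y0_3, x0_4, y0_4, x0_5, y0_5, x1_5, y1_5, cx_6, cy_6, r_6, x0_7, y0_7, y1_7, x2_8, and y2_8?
x0_1 = 65
y0_1 = 245
x1_1 = 205
y1_1 = 305
x2_2 = 380
y2_2 = 195
x0_3 = 460
y0_3 = 90
x0_4 = 225
y0_4 = 155
x0_5 = 420
y0_5 = 335
x1_5 = 460
y1_5 = 460
cx_6 = 240
cy_6 = 115
r_6 = 30
x0_7 = 460
y0_7 = 160
y1_7 = 280
x2_8 = 125
y2_8 = 175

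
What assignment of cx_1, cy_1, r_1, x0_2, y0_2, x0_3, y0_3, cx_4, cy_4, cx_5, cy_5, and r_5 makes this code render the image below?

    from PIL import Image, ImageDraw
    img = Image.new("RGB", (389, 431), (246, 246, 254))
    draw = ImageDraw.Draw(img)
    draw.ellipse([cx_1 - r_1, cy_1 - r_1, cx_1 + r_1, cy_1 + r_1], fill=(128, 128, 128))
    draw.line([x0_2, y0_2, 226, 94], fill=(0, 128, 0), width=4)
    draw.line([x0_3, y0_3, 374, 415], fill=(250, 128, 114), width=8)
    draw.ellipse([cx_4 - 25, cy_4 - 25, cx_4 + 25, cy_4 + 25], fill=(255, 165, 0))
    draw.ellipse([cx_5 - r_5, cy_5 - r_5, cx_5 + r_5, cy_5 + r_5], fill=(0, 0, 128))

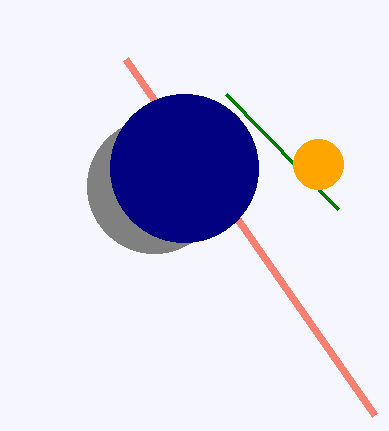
cx_1 = 154
cy_1 = 186
r_1 = 67
x0_2 = 338
y0_2 = 209
x0_3 = 125
y0_3 = 59
cx_4 = 318
cy_4 = 164
cx_5 = 184
cy_5 = 168
r_5 = 74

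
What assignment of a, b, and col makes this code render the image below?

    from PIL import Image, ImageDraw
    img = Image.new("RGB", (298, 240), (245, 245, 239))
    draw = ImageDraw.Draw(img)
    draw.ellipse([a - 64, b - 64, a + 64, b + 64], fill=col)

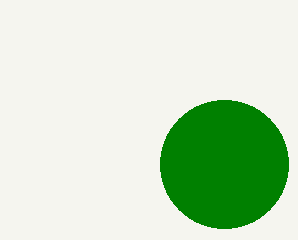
a = 224; b = 164; col = 'green'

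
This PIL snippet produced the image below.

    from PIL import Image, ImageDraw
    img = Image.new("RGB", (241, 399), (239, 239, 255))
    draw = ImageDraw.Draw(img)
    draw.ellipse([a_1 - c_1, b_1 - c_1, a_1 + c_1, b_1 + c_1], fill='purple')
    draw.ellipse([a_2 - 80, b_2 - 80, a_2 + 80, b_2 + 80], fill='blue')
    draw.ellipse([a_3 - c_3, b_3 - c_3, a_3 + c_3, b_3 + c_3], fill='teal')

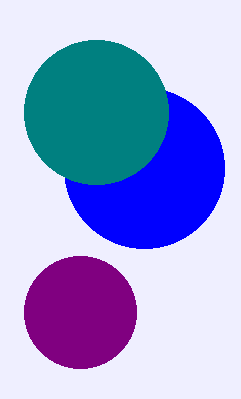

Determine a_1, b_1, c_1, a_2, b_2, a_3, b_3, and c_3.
a_1 = 80, b_1 = 312, c_1 = 56, a_2 = 144, b_2 = 168, a_3 = 96, b_3 = 112, c_3 = 72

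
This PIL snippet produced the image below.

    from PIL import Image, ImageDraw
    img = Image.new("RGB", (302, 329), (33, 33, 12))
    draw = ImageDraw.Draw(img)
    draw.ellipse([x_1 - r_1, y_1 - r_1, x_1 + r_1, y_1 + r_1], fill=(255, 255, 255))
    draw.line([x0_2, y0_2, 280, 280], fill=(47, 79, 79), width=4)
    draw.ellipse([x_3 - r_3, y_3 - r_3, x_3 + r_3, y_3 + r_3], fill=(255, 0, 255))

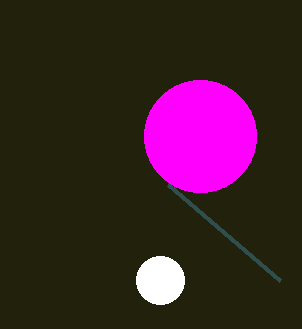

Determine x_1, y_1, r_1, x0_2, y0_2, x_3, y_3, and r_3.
x_1 = 160; y_1 = 280; r_1 = 24; x0_2 = 168; y0_2 = 184; x_3 = 200; y_3 = 136; r_3 = 56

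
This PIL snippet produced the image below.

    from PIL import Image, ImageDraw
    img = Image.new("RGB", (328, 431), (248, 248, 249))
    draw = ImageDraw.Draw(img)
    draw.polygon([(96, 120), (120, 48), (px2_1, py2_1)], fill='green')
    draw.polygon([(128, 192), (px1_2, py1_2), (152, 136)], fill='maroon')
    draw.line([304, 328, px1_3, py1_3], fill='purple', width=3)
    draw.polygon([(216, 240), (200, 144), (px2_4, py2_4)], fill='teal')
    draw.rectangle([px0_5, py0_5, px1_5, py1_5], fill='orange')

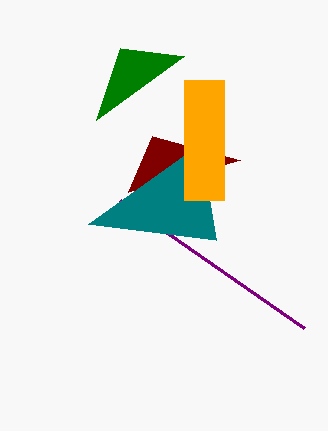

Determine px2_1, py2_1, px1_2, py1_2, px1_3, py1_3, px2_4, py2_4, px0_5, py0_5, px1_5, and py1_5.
px2_1 = 184, py2_1 = 56, px1_2 = 240, py1_2 = 160, px1_3 = 120, py1_3 = 200, px2_4 = 88, py2_4 = 224, px0_5 = 184, py0_5 = 80, px1_5 = 224, py1_5 = 200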